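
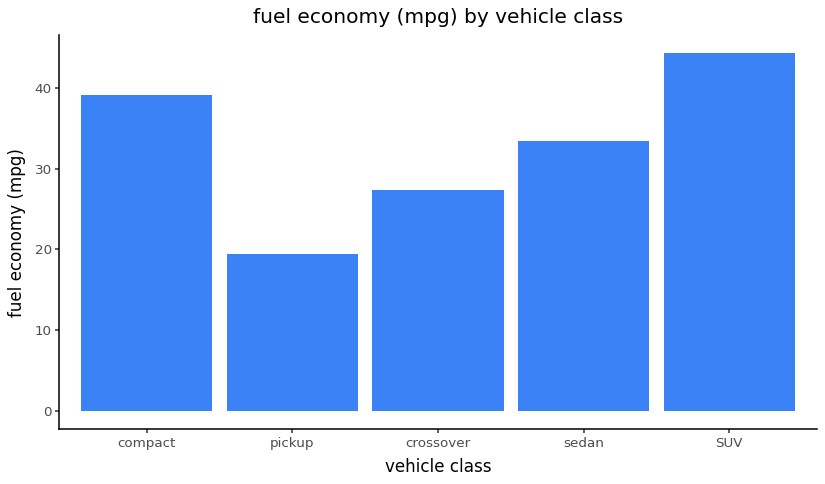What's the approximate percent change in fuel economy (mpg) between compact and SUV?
compact ≈ 40, SUV ≈ 45; (45 − 40) / 40 ≈ +12.5%.

≈ +12.5%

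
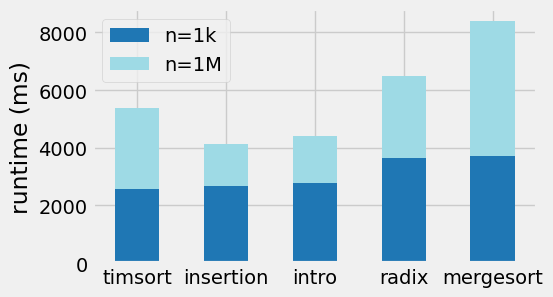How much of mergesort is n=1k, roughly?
≈ 4000

n=1k top ≈ 4000, bottom ≈ 0; segment ≈ 4000.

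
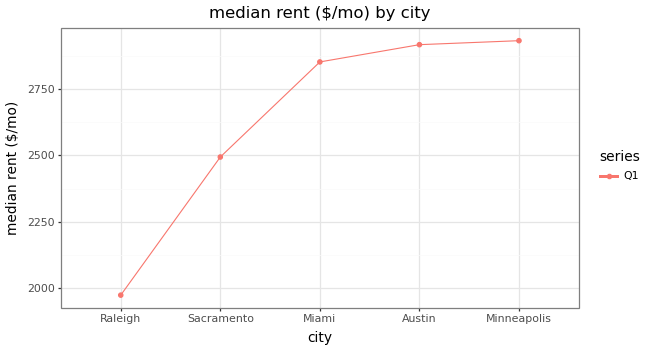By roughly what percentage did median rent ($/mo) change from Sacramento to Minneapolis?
≈ +16%

Sacramento ≈ 2500, Minneapolis ≈ 2900; (2900 − 2500) / 2500 ≈ +16%.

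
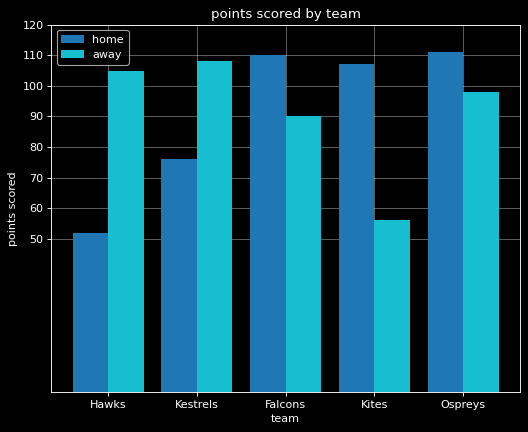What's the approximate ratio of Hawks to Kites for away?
≈ 1.67×

Hawks ≈ 100, Kites ≈ 60; 100/60 ≈ 1.67.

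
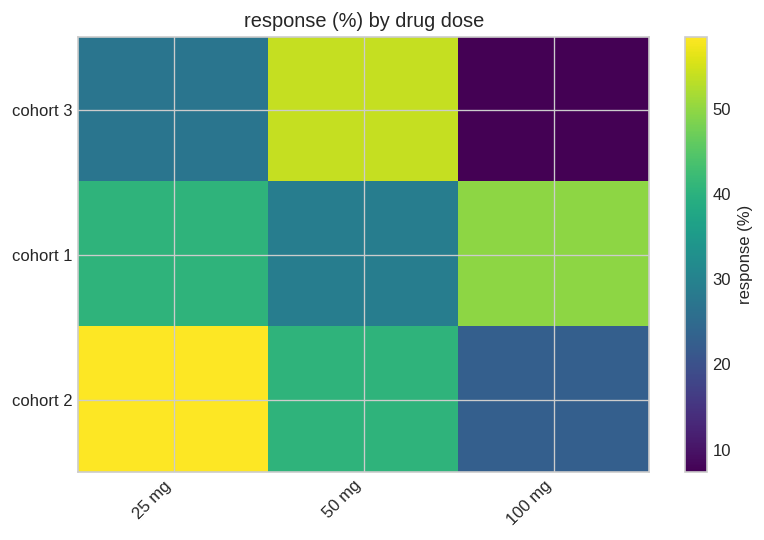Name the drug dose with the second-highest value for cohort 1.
Top 3 for cohort 1: 100 mg ≈ 50, 25 mg ≈ 40, 50 mg ≈ 30.

25 mg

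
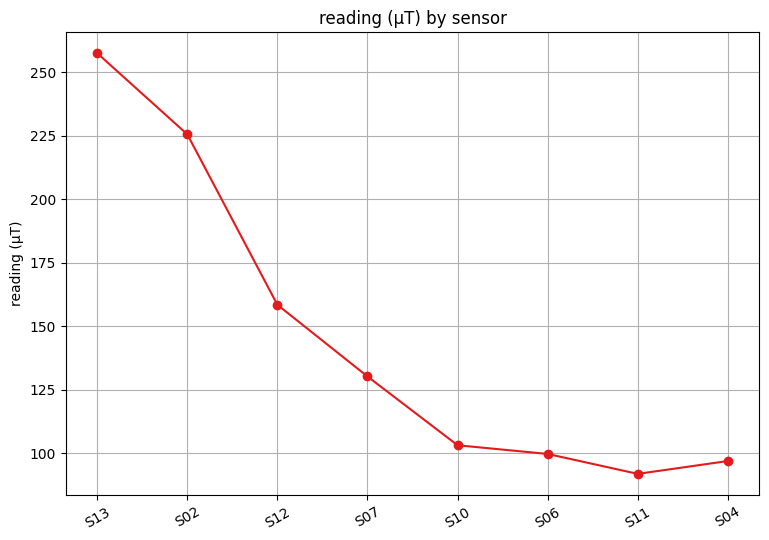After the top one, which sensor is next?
Top 3: S13 ≈ 260, S02 ≈ 220, S12 ≈ 160.

S02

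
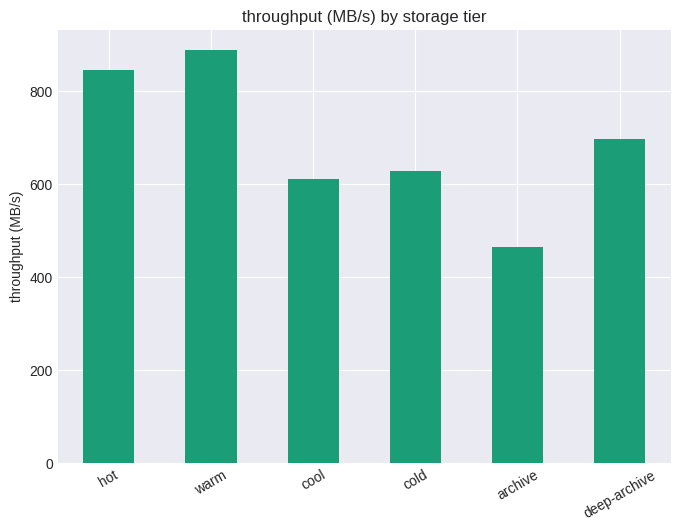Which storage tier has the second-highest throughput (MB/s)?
Top 3: warm ≈ 900, hot ≈ 800, deep-archive ≈ 700.

hot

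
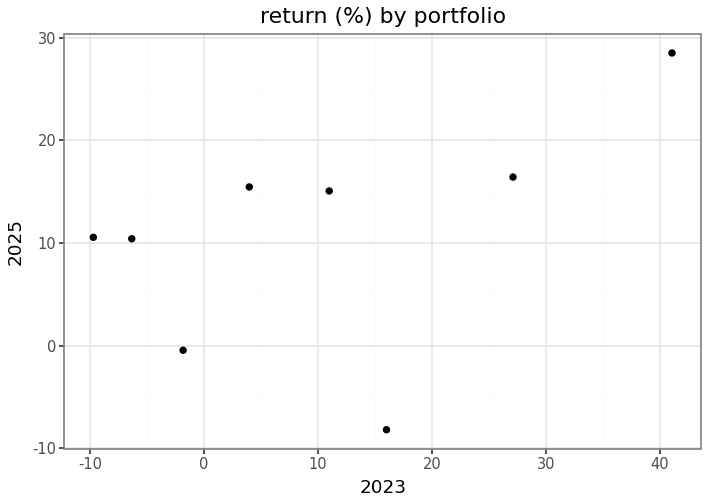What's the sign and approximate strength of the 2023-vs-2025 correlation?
positive, moderate

Points are positively correlated; moderate (|r| ≈ 0.5).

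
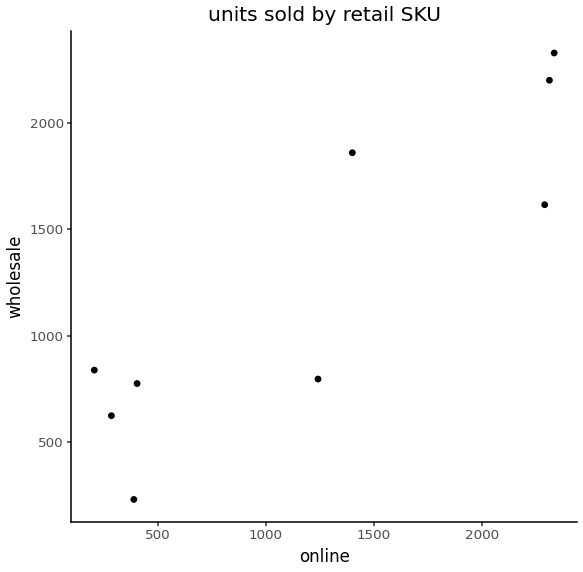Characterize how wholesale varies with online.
positive, strong

Points are positively correlated; strong (|r| ≈ 0.9).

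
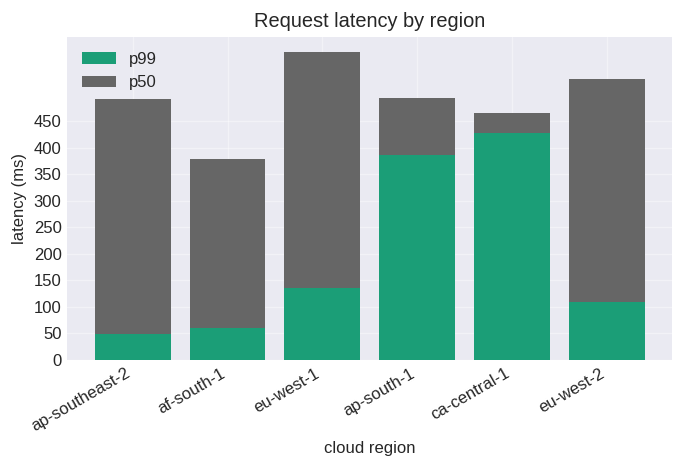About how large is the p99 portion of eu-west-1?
p99 top ≈ 150, bottom ≈ 0; segment ≈ 150.

≈ 150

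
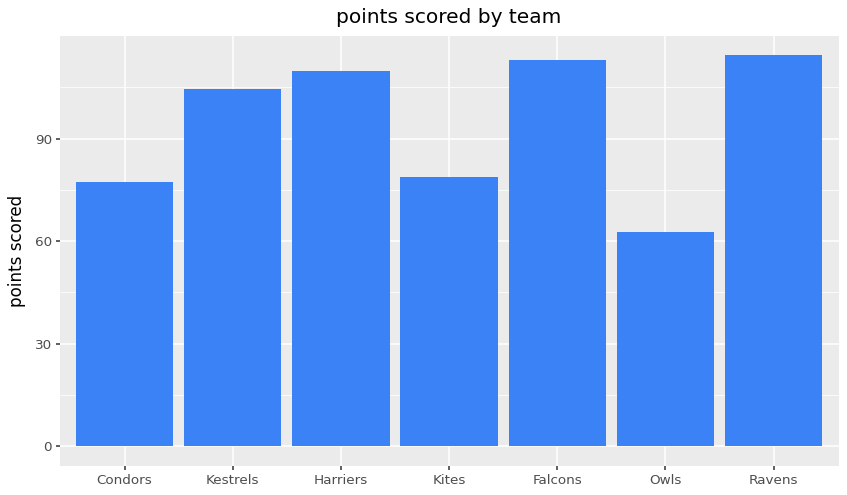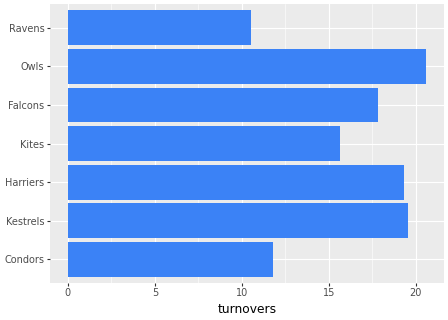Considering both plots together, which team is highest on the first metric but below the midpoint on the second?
Ravens

Chart 2 median turnovers ≈ 18; below-median teams: Condors, Kites, Ravens. Among those, Ravens has the highest points scored (≈ 120).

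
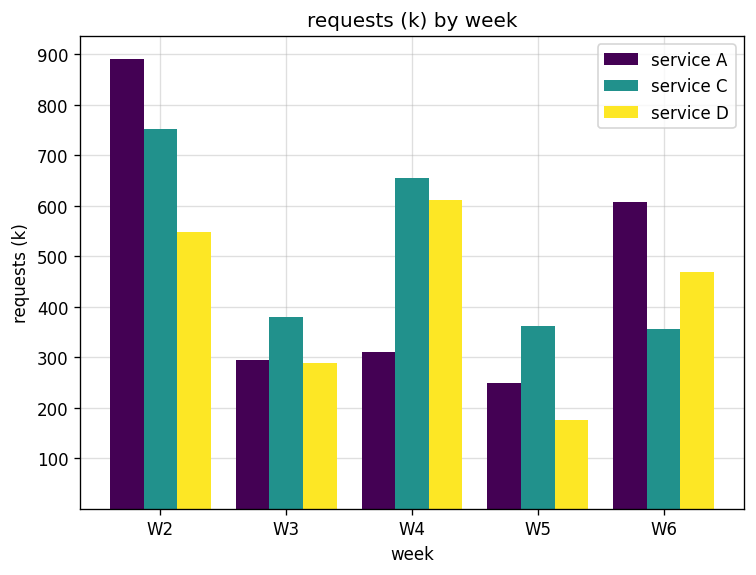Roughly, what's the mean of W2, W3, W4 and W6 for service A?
≈ 525

(900 + 300 + 300 + 600) / 4 ≈ 525.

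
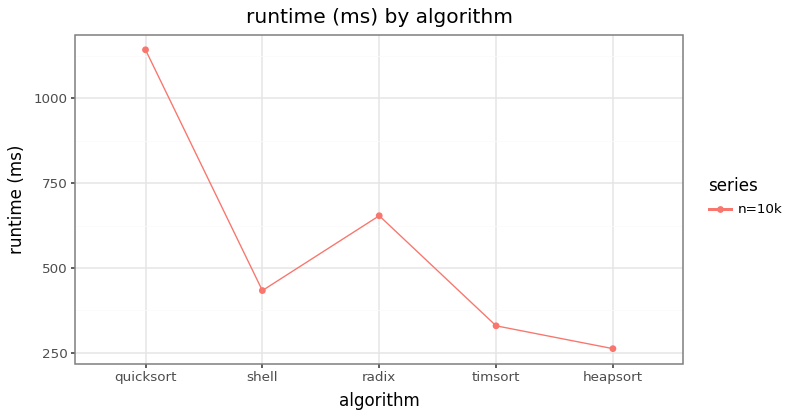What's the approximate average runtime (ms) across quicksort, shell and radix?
(1100 + 400 + 700) / 3 ≈ 733.

≈ 733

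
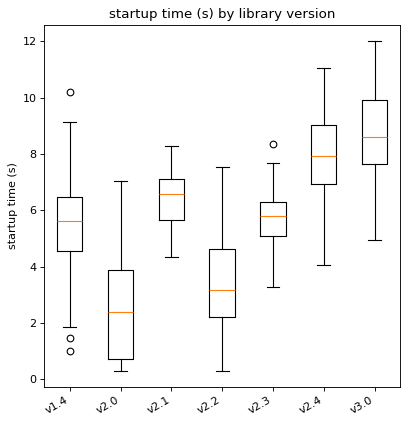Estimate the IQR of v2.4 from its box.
Q3 ≈ 9, Q1 ≈ 7; IQR ≈ 2.

≈ 2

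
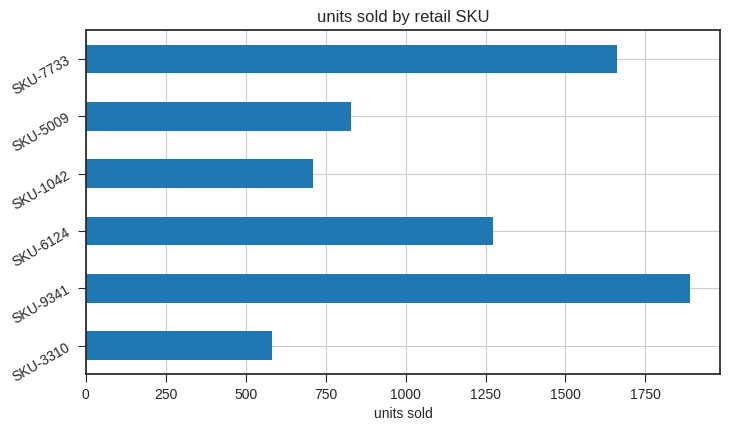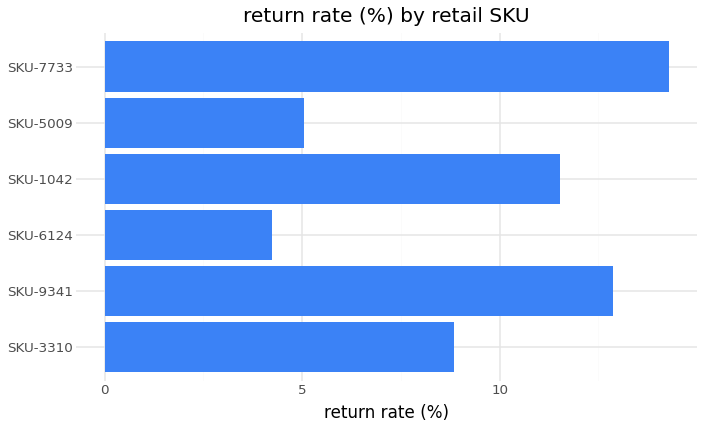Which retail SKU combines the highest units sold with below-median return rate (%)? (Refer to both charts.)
Chart 2 median return rate (%) ≈ 10; below-median retail SKUs: SKU-3310, SKU-6124, SKU-5009. Among those, SKU-6124 has the highest units sold (≈ 1200).

SKU-6124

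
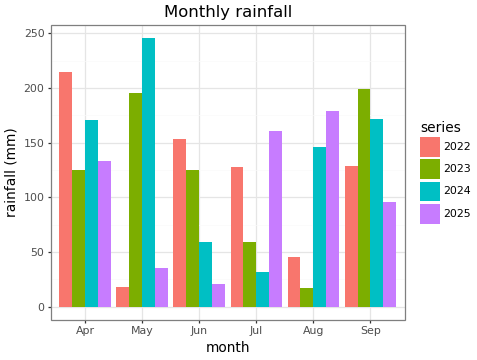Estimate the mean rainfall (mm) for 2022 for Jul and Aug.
≈ 88

(125 + 50) / 2 ≈ 88.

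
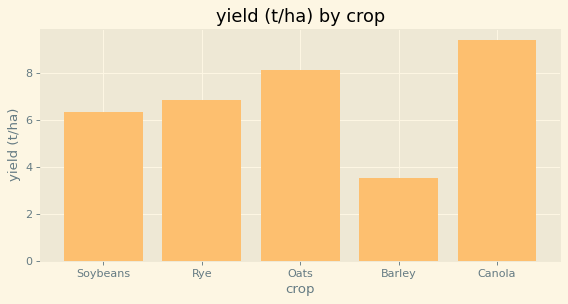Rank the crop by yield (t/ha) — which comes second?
Oats

Top 3: Canola ≈ 9, Oats ≈ 8, Rye ≈ 7.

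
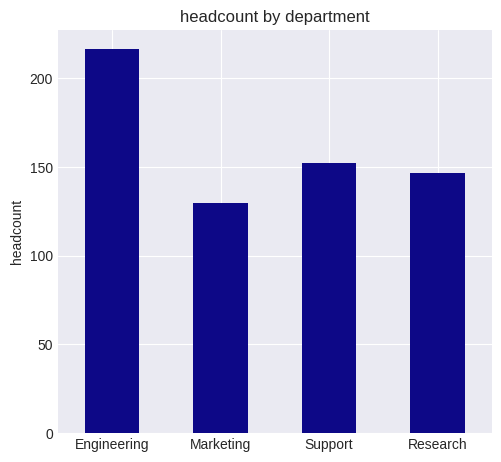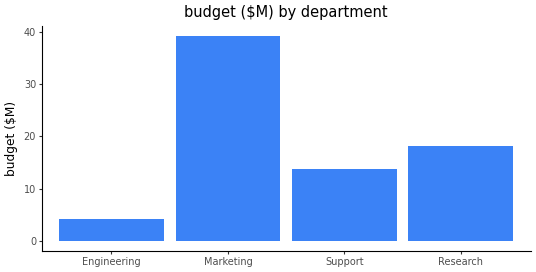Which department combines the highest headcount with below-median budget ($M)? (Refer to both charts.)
Chart 2 median budget ($M) ≈ 15; below-median departments: Engineering, Support. Among those, Engineering has the highest headcount (≈ 220).

Engineering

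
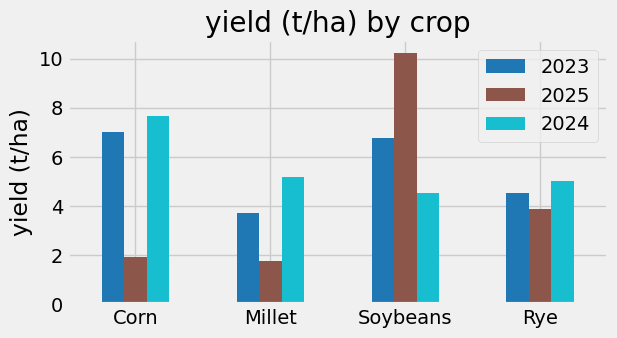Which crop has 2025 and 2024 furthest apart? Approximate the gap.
Corn, ≈ 6 t/ha

Corn: 2025 ≈ 2, 2024 ≈ 8 → gap ≈ 6. Next-largest (Soybeans) is only ≈ 5.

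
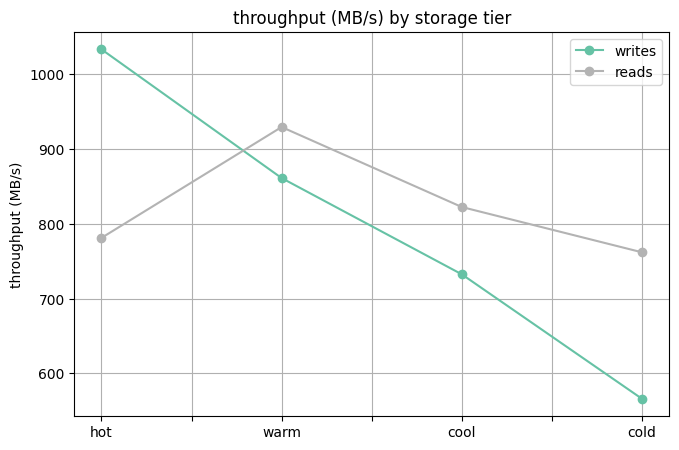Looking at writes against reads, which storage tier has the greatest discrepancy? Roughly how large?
hot, ≈ 250 MB/s

hot: writes ≈ 1050, reads ≈ 800 → gap ≈ 250. Next-largest (cold) is only ≈ 200.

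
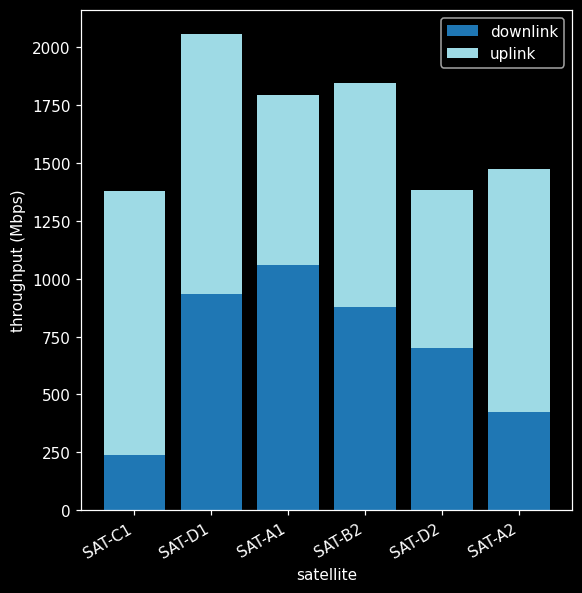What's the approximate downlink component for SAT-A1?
downlink top ≈ 1000, bottom ≈ 0; segment ≈ 1000.

≈ 1000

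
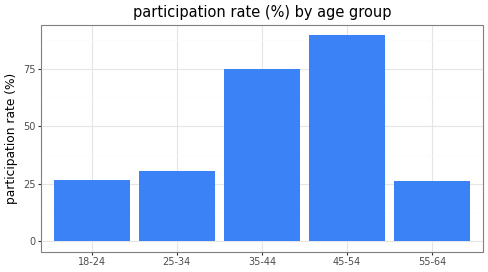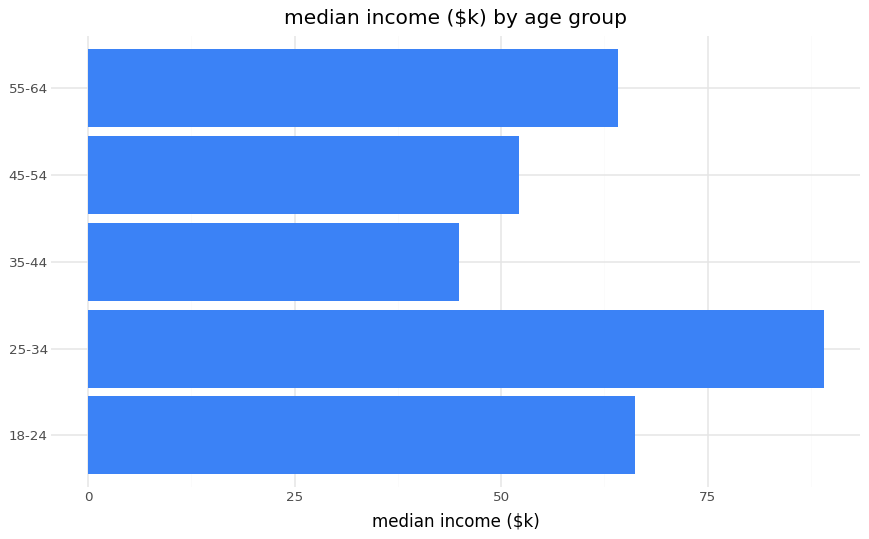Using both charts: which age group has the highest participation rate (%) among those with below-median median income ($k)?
Chart 2 median median income ($k) ≈ 60; below-median age groups: 35-44, 45-54. Among those, 45-54 has the highest participation rate (%) (≈ 90).

45-54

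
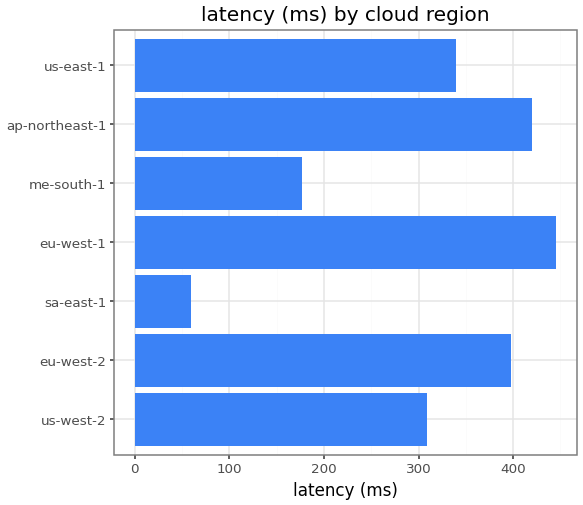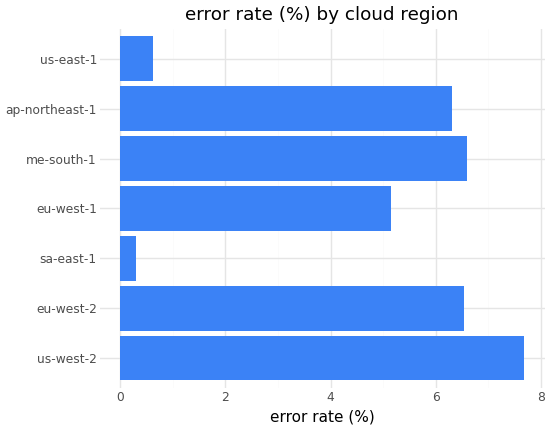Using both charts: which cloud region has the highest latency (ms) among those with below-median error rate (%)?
eu-west-1

Chart 2 median error rate (%) ≈ 6; below-median cloud regions: sa-east-1, eu-west-1, us-east-1. Among those, eu-west-1 has the highest latency (ms) (≈ 450).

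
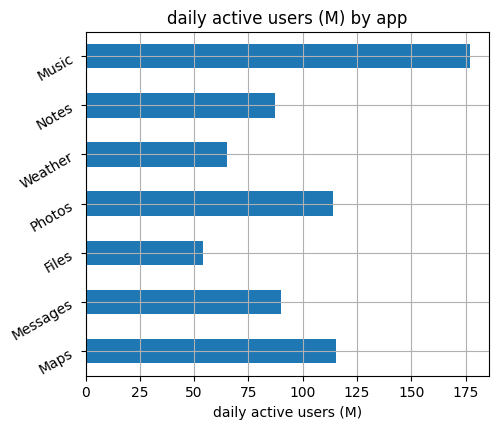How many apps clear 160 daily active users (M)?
Above 160: Music.

1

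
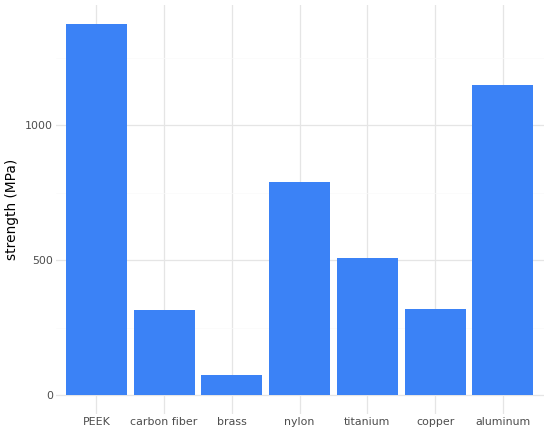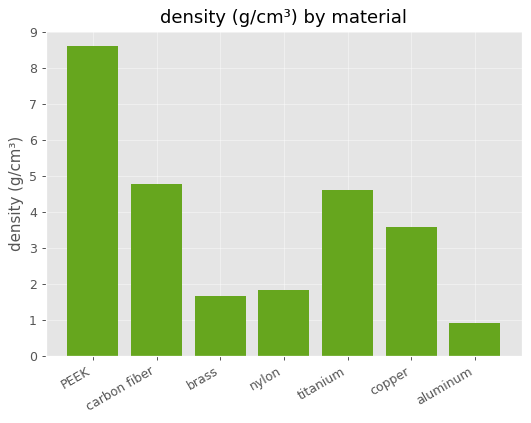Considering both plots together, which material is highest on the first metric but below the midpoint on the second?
Chart 2 median density (g/cm³) ≈ 4; below-median materials: brass, nylon, aluminum. Among those, aluminum has the highest strength (MPa) (≈ 1200).

aluminum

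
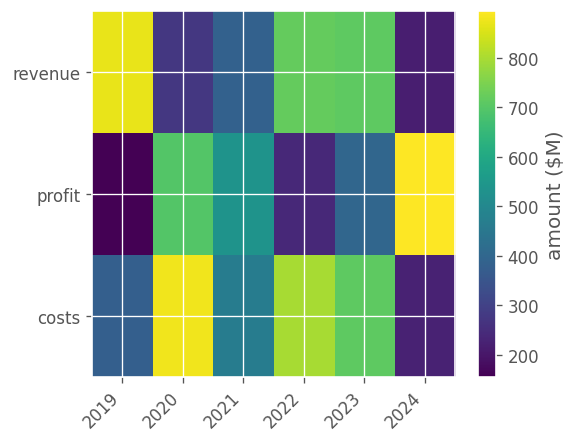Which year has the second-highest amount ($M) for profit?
Top 3 for profit: 2024 ≈ 900, 2020 ≈ 700, 2021 ≈ 500.

2020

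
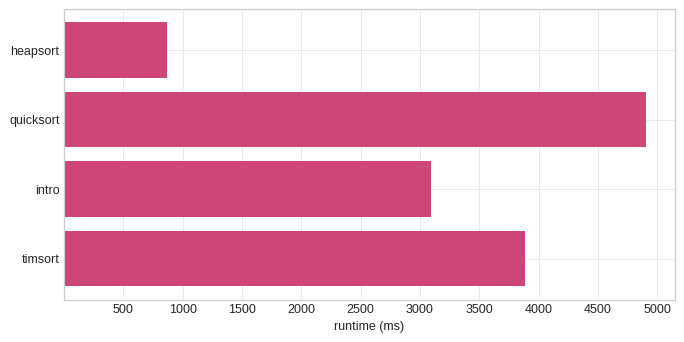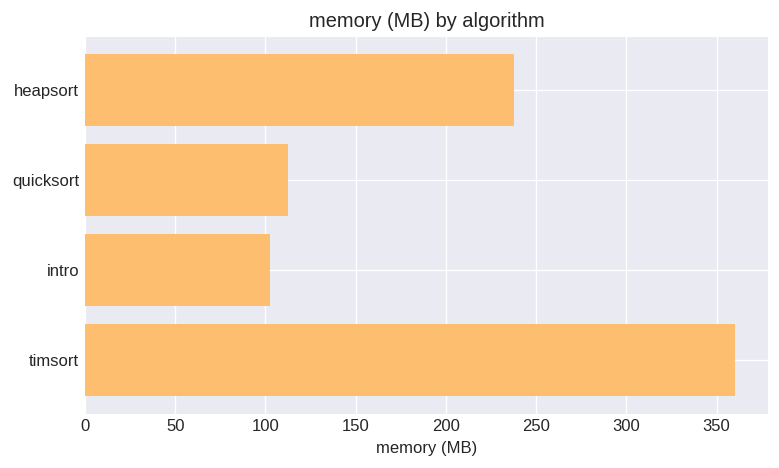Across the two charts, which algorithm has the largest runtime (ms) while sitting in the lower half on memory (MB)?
Chart 2 median memory (MB) ≈ 200; below-median algorithms: quicksort, intro. Among those, quicksort has the highest runtime (ms) (≈ 5000).

quicksort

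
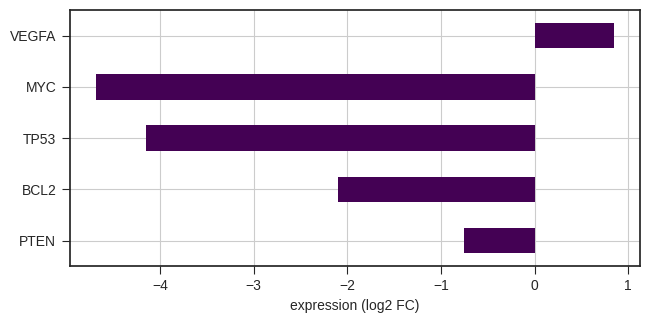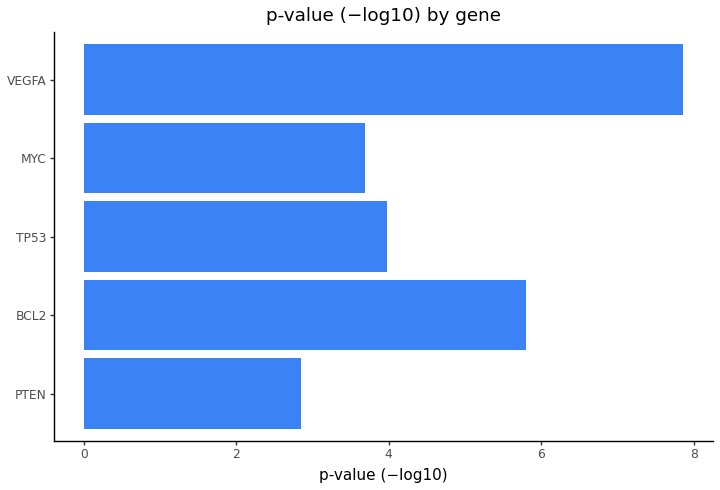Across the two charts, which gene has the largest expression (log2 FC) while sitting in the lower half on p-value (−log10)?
Chart 2 median p-value (−log10) ≈ 4; below-median genes: PTEN, MYC. Among those, PTEN has the highest expression (log2 FC) (≈ -0.8).

PTEN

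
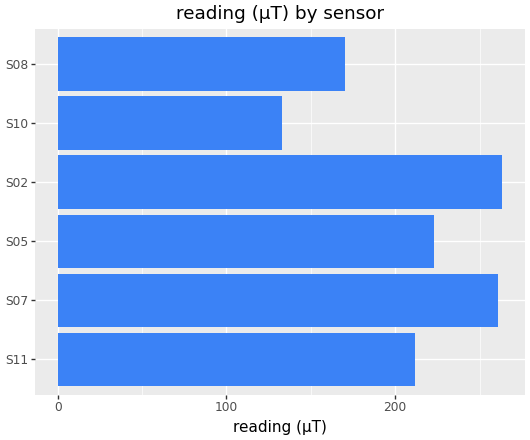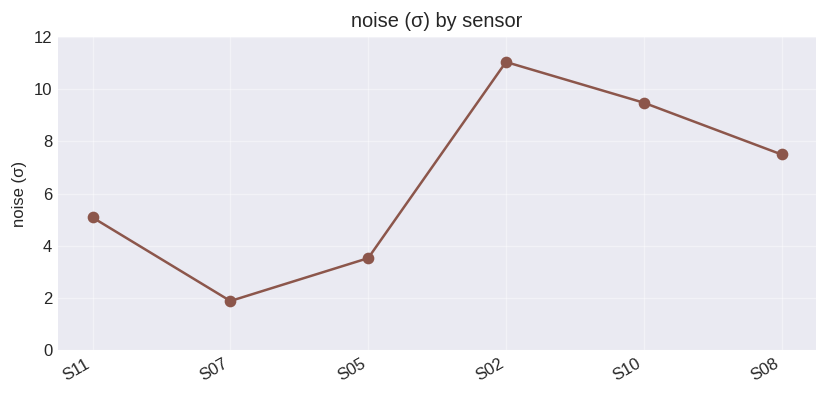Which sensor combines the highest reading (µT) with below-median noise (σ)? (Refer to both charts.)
S07

Chart 2 median noise (σ) ≈ 6; below-median sensors: S11, S07, S05. Among those, S07 has the highest reading (µT) (≈ 250).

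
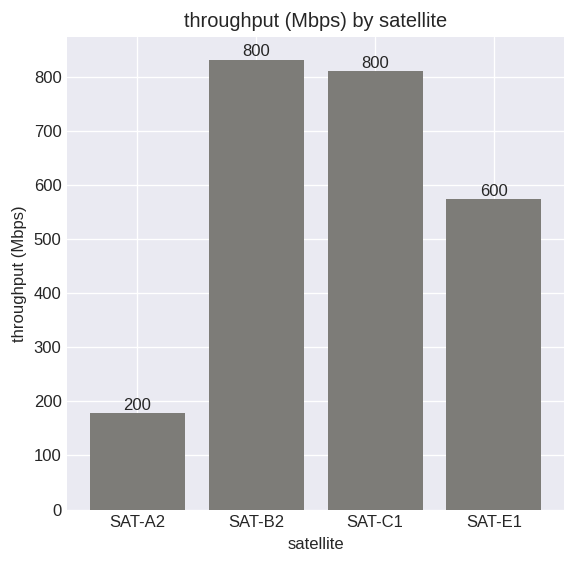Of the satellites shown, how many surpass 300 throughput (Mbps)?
3

Above 300: SAT-B2, SAT-C1, SAT-E1.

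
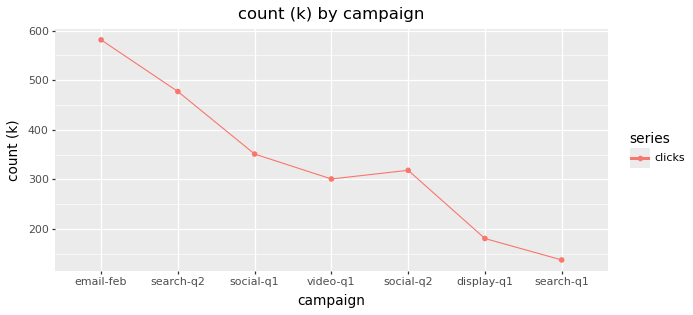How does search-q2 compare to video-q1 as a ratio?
≈ 1.67×

search-q2 ≈ 500, video-q1 ≈ 300; 500/300 ≈ 1.67.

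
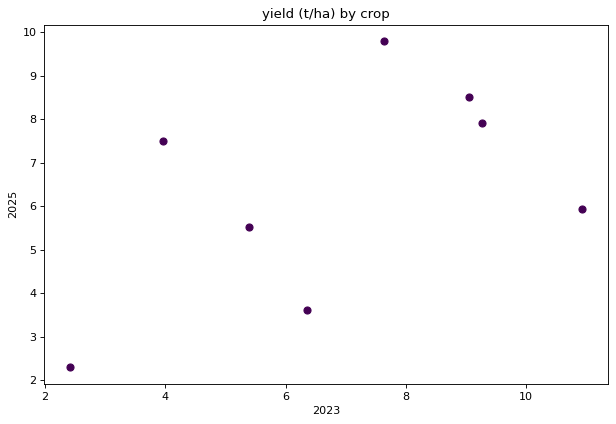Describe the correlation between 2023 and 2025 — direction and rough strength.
positive, moderate

Points are positively correlated; moderate (|r| ≈ 0.5).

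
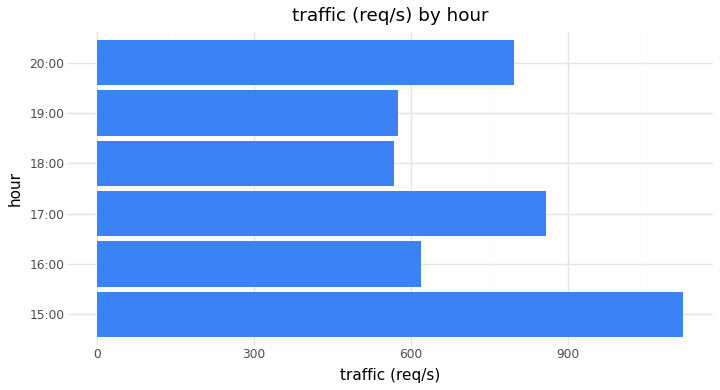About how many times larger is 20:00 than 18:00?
≈ 1.33×

20:00 ≈ 800, 18:00 ≈ 600; 800/600 ≈ 1.33.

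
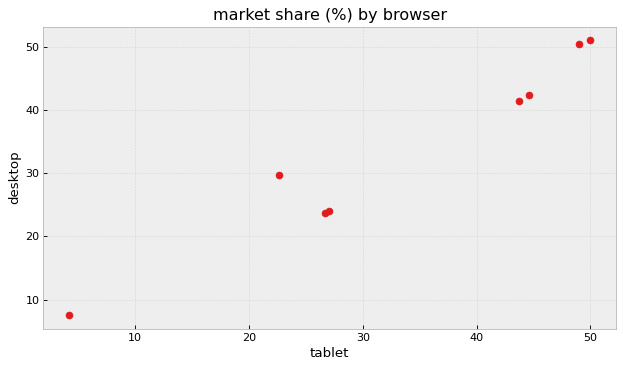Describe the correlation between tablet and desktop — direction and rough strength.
positive, strong

Points are positively correlated; strong (|r| ≈ 1.0).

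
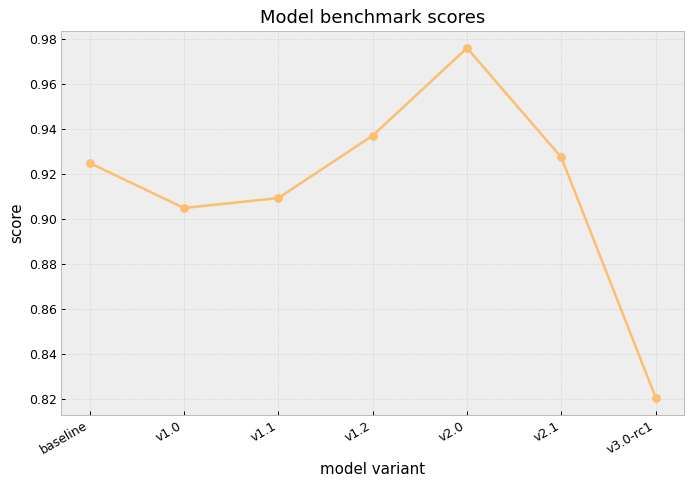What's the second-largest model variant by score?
Top 3: v2.0 ≈ 0.98, v1.2 ≈ 0.94, v2.1 ≈ 0.92.

v1.2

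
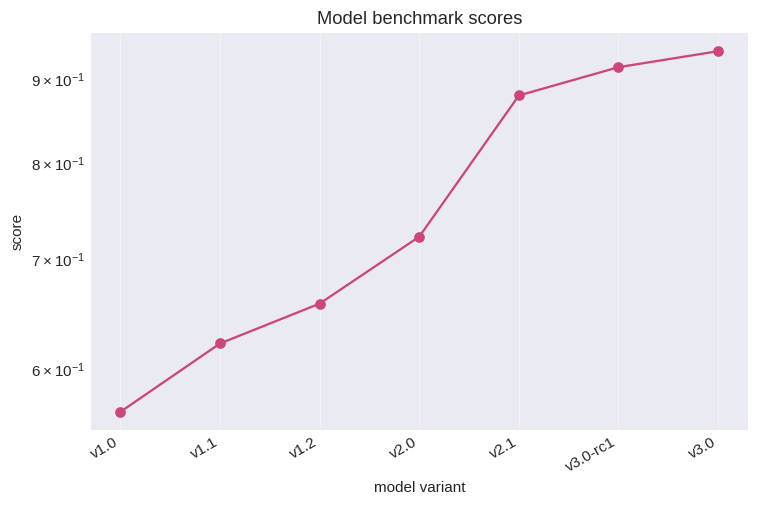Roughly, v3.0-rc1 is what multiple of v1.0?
v3.0-rc1 ≈ 0.90, v1.0 ≈ 0.55; 0.90/0.55 ≈ 1.64.

≈ 1.64×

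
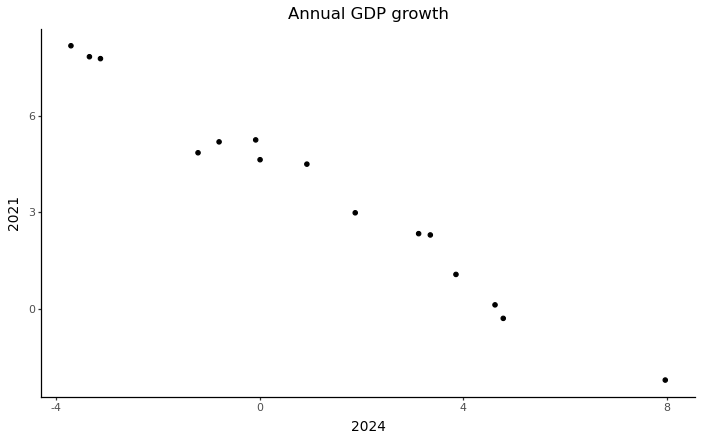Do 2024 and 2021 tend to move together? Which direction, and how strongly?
negative, strong

Points are negatively correlated; strong (|r| ≈ 1.0).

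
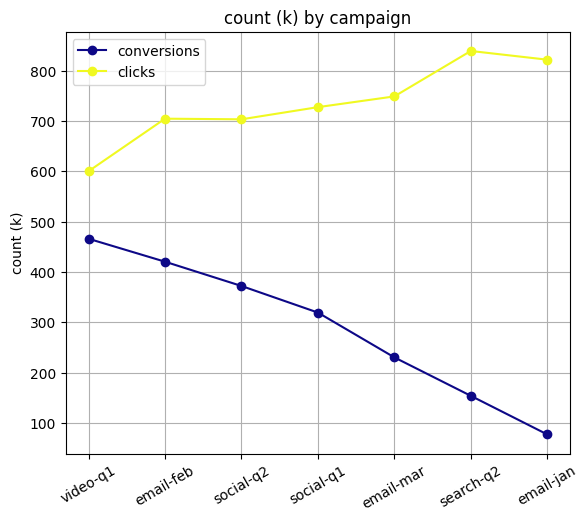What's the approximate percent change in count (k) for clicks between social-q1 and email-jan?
social-q1 ≈ 700, email-jan ≈ 800; (800 − 700) / 700 ≈ +14.3%.

≈ +14.3%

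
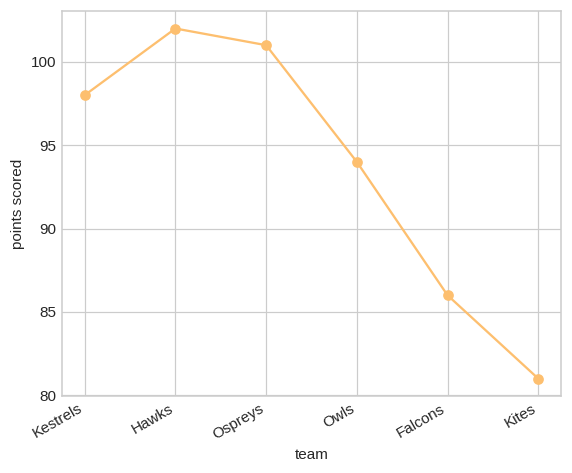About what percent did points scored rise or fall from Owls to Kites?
Owls ≈ 94, Kites ≈ 80; (80 − 94) / 94 ≈ -14.9%.

≈ -14.9%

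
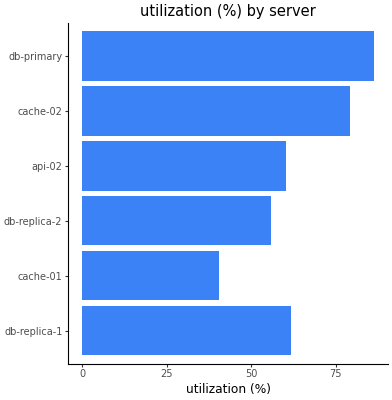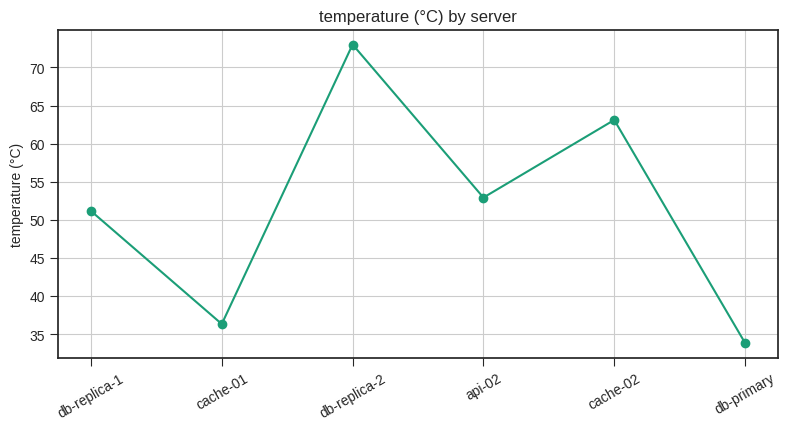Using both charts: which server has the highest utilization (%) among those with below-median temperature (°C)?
Chart 2 median temperature (°C) ≈ 50; below-median servers: db-replica-1, cache-01, db-primary. Among those, db-primary has the highest utilization (%) (≈ 90).

db-primary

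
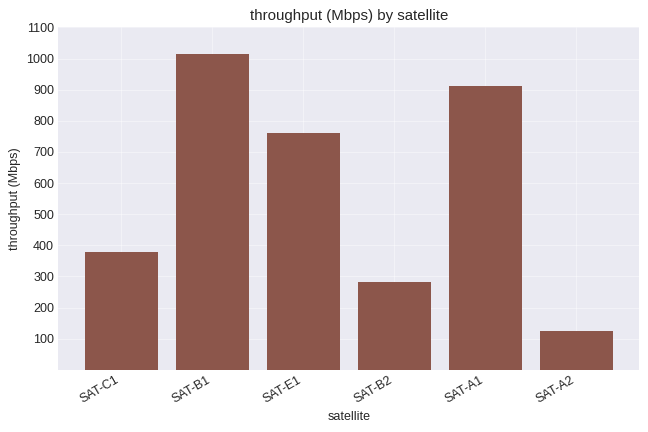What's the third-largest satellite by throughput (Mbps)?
SAT-E1

Top 4: SAT-B1 ≈ 1000, SAT-A1 ≈ 900, SAT-E1 ≈ 800, SAT-C1 ≈ 400.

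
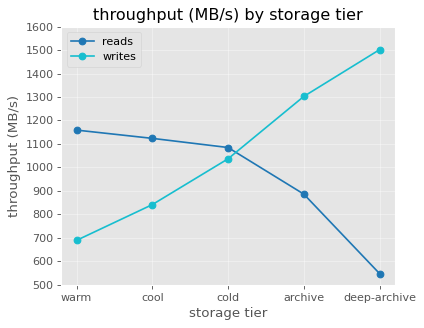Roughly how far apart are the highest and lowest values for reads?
Max warm ≈ 1200, min deep-archive ≈ 500; range ≈ 700.

≈ 700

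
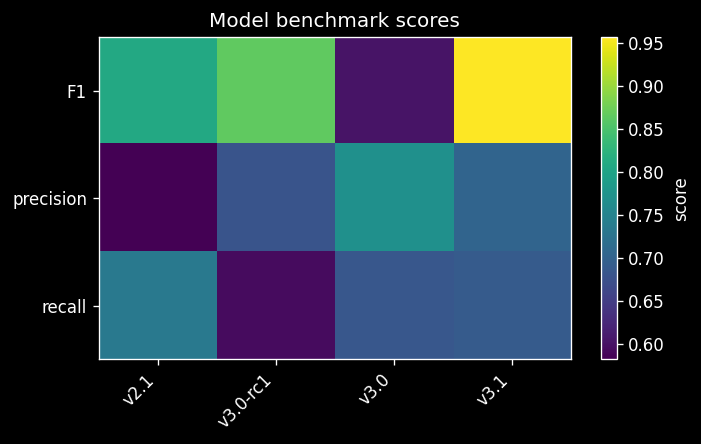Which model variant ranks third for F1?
Top 4 for F1: v3.1 ≈ 0.95, v3.0-rc1 ≈ 0.85, v2.1 ≈ 0.80, v3.0 ≈ 0.60.

v2.1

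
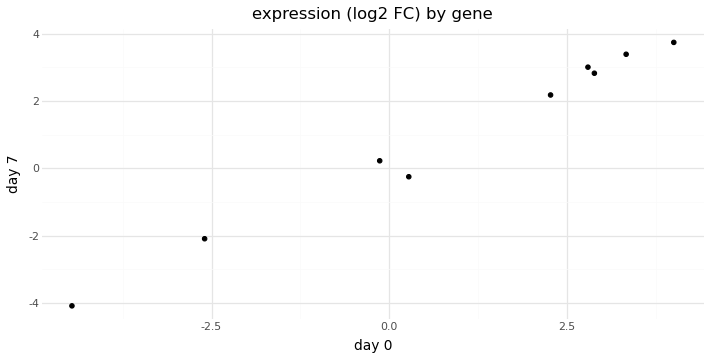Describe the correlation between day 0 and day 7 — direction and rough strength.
Points are positively correlated; strong (|r| ≈ 1.0).

positive, strong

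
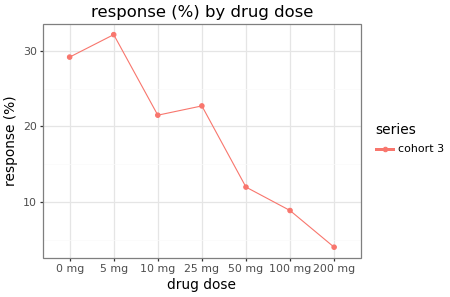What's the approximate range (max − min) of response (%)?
≈ 25

Max 5 mg ≈ 30, min 200 mg ≈ 5; range ≈ 25.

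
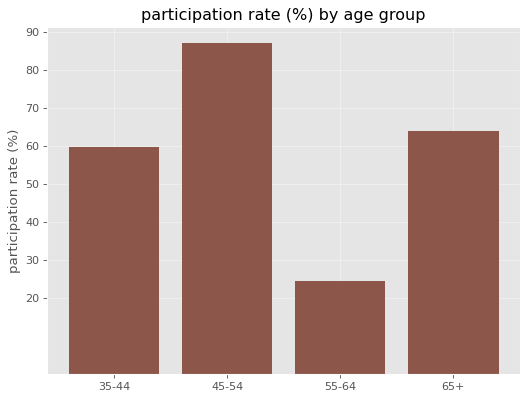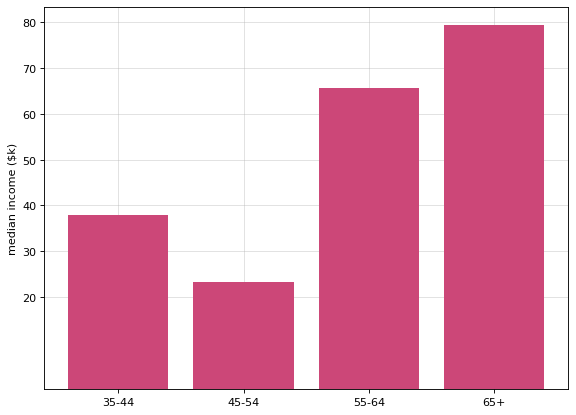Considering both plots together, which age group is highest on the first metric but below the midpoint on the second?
Chart 2 median median income ($k) ≈ 50; below-median age groups: 35-44, 45-54. Among those, 45-54 has the highest participation rate (%) (≈ 90).

45-54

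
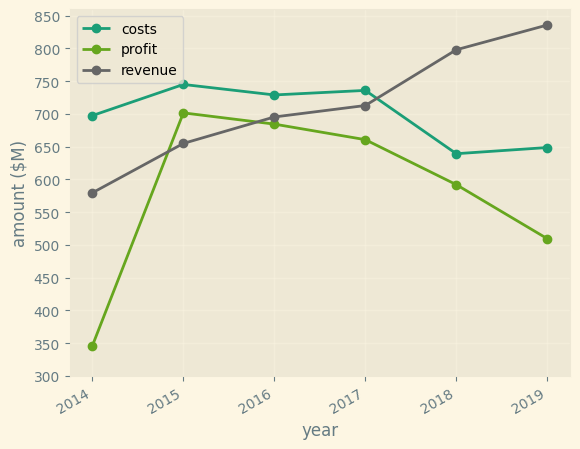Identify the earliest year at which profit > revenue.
2015

2014: profit ≈ 350 vs revenue ≈ 600 (not yet); 2015: profit ≈ 700 vs revenue ≈ 650 (first crossover).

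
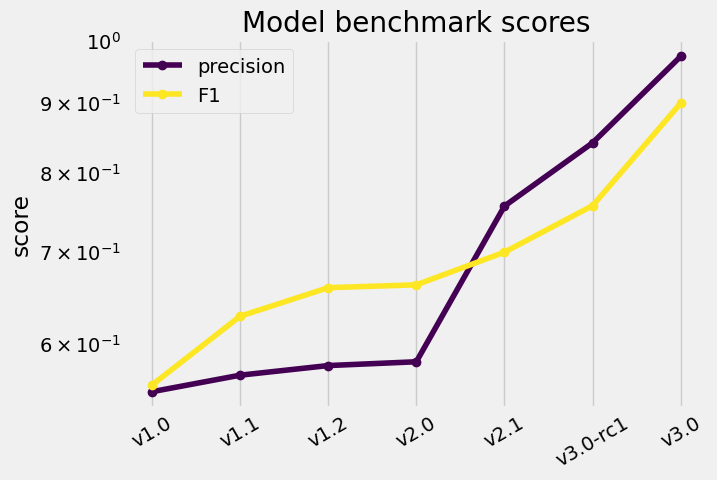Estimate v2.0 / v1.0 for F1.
≈ 1.18×

v2.0 ≈ 0.65, v1.0 ≈ 0.55; 0.65/0.55 ≈ 1.18.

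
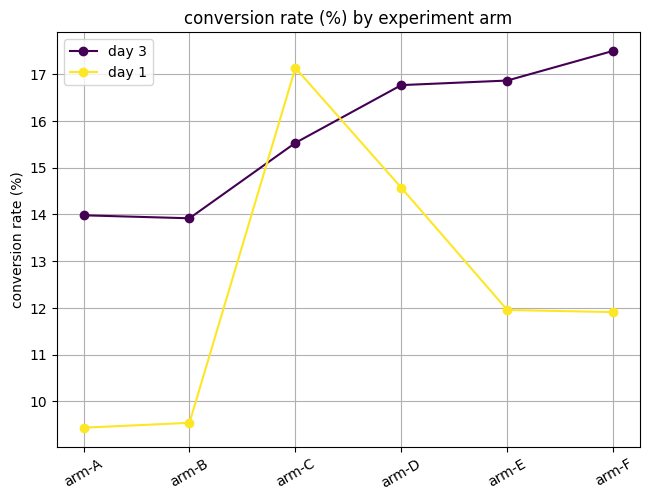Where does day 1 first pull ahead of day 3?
arm-B: day 1 ≈ 10 vs day 3 ≈ 14 (not yet); arm-C: day 1 ≈ 17 vs day 3 ≈ 16 (first crossover).

arm-C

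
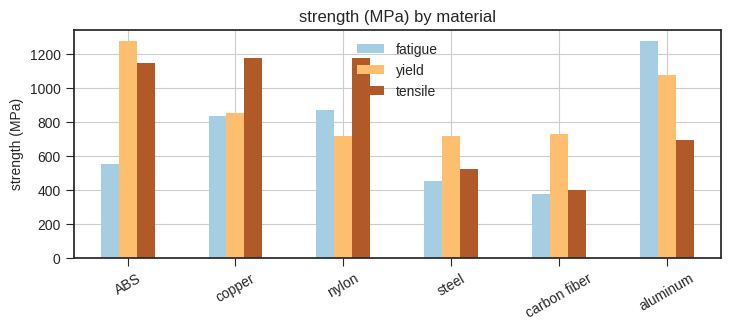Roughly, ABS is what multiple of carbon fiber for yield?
≈ 1.5×

ABS ≈ 1200, carbon fiber ≈ 800; 1200/800 ≈ 1.5.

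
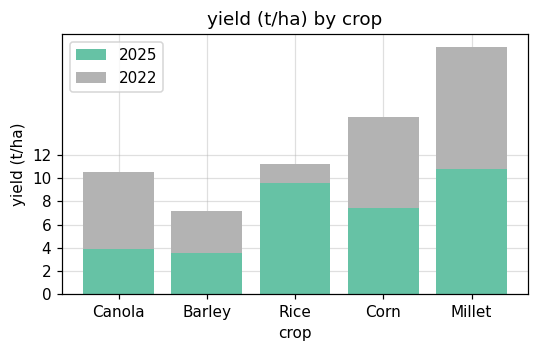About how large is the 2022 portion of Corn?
≈ 8

2022 top ≈ 16, bottom ≈ 8; segment ≈ 8.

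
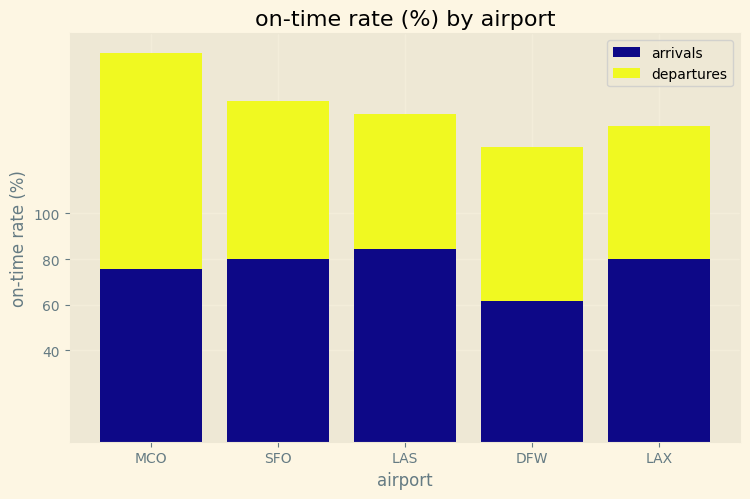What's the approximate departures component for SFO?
≈ 60

departures top ≈ 140, bottom ≈ 80; segment ≈ 60.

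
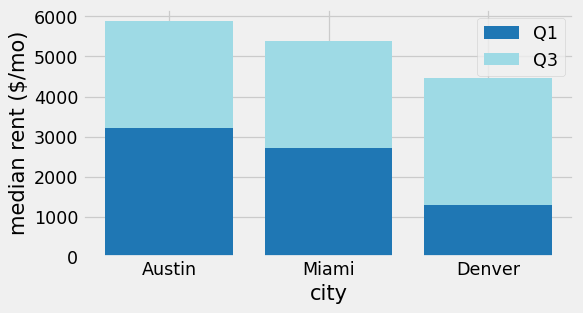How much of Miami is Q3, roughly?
Q3 top ≈ 5500, bottom ≈ 2500; segment ≈ 3000.

≈ 3000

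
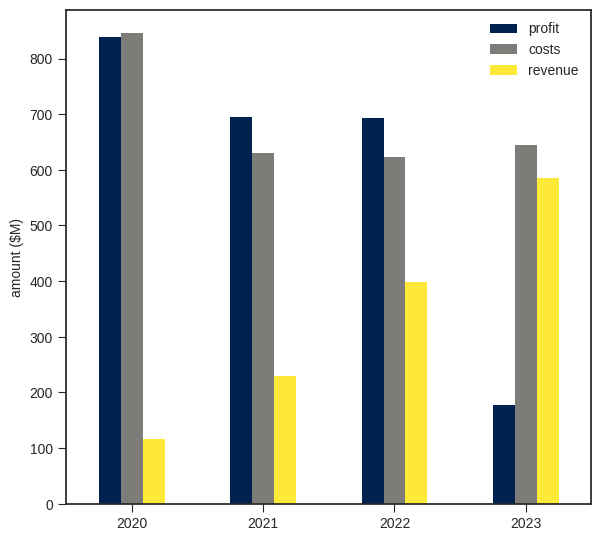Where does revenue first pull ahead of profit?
2023

2022: revenue ≈ 400 vs profit ≈ 700 (not yet); 2023: revenue ≈ 600 vs profit ≈ 200 (first crossover).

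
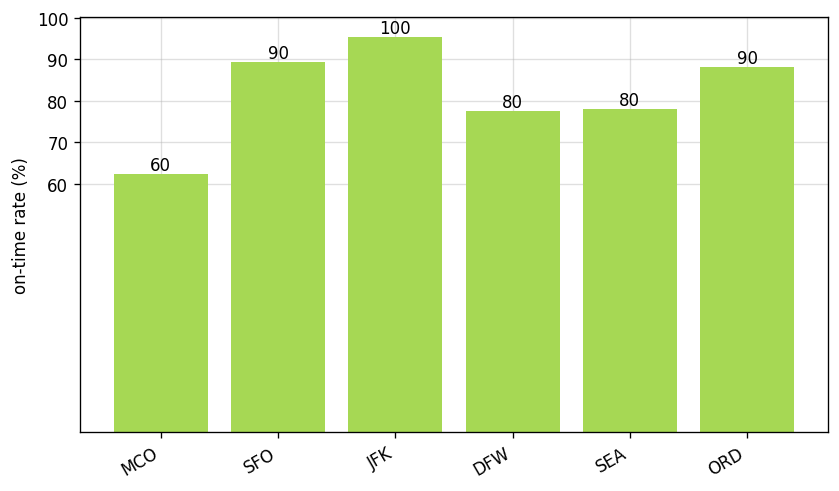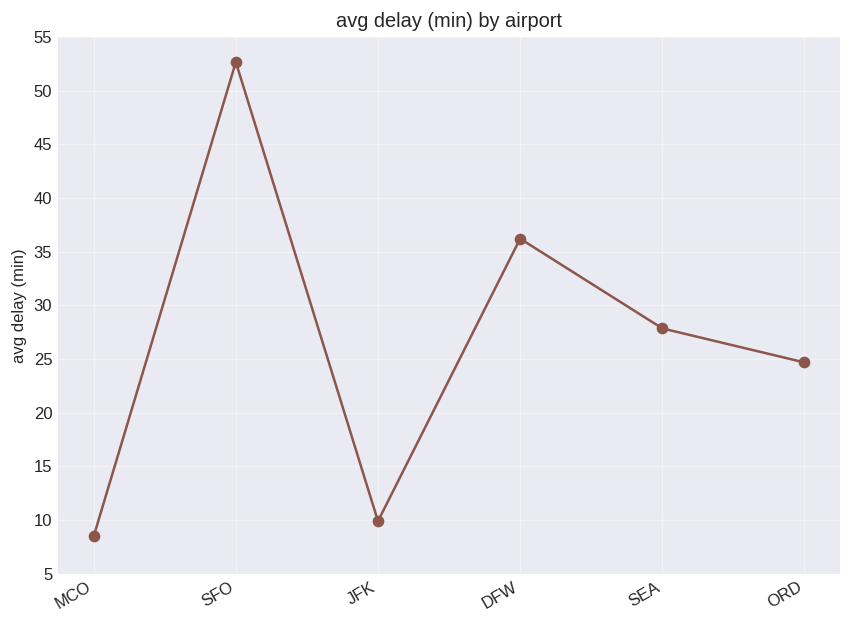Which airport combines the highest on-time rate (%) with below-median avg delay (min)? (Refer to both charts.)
JFK

Chart 2 median avg delay (min) ≈ 25; below-median airports: MCO, JFK, ORD. Among those, JFK has the highest on-time rate (%) (≈ 100).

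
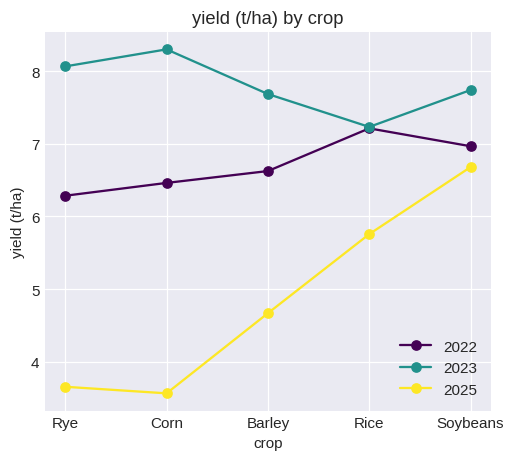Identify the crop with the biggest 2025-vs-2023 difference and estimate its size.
Corn: 2025 ≈ 3.5, 2023 ≈ 8.5 → gap ≈ 5.0. Next-largest (Rye) is only ≈ 4.5.

Corn, ≈ 5.0 t/ha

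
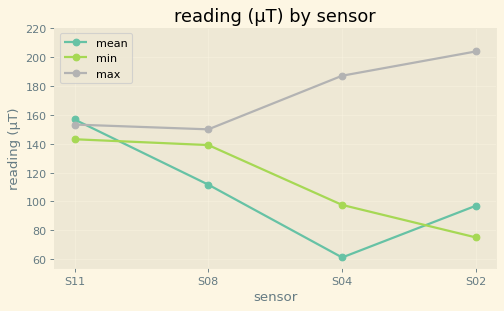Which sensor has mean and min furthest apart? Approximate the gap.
S04: mean ≈ 60, min ≈ 100 → gap ≈ 40. Next-largest (S08) is only ≈ 20.

S04, ≈ 40 µT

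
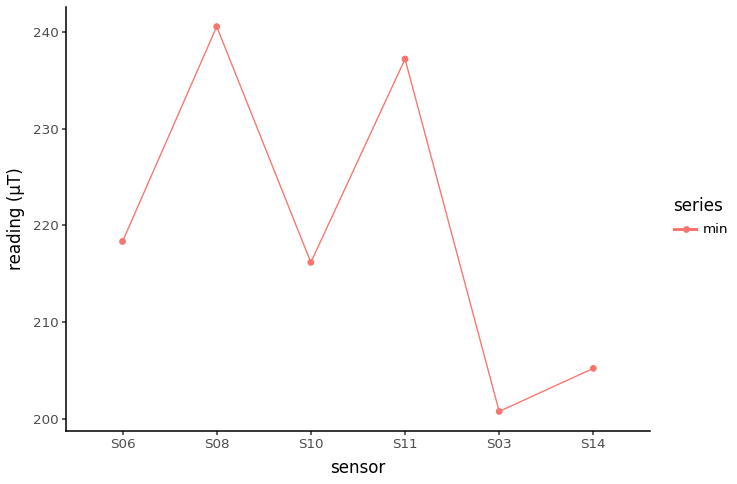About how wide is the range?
≈ 40

Max S08 ≈ 240, min S03 ≈ 200; range ≈ 40.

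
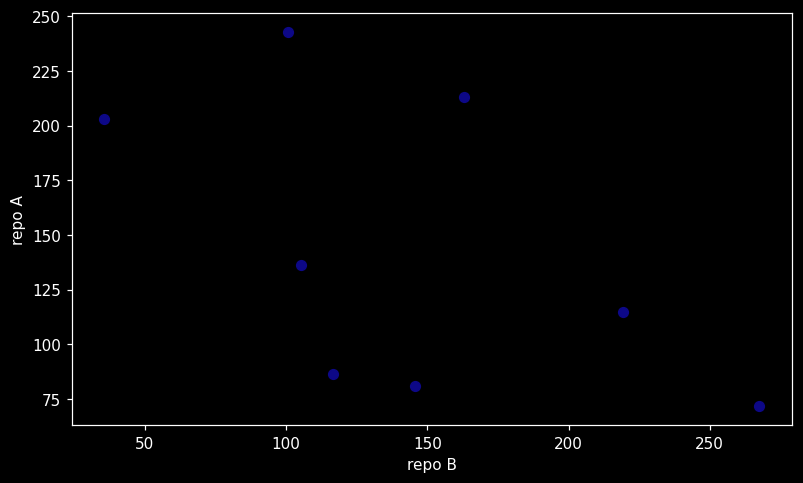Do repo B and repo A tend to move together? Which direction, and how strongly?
negative, moderate

Points are negatively correlated; moderate (|r| ≈ 0.5).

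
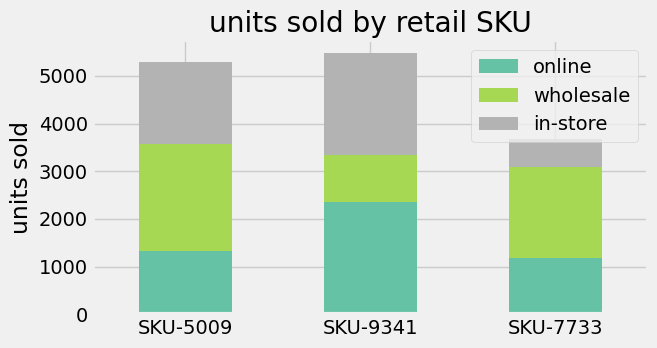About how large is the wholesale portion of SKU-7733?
≈ 2000

wholesale top ≈ 3000, bottom ≈ 1000; segment ≈ 2000.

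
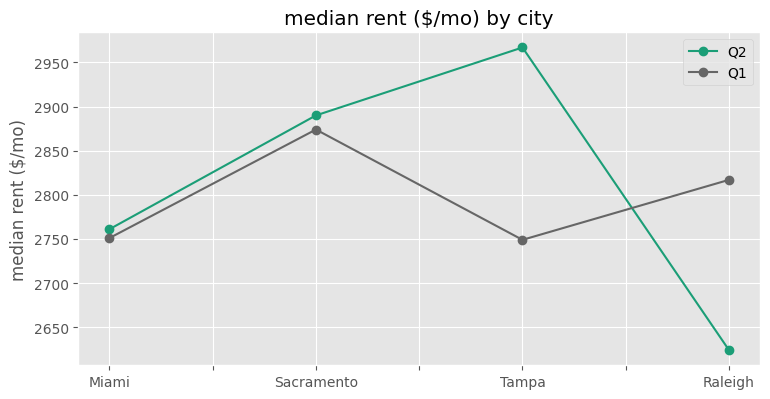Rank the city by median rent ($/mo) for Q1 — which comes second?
Top 3 for Q1: Sacramento ≈ 2850, Raleigh ≈ 2800, Miami ≈ 2750.

Raleigh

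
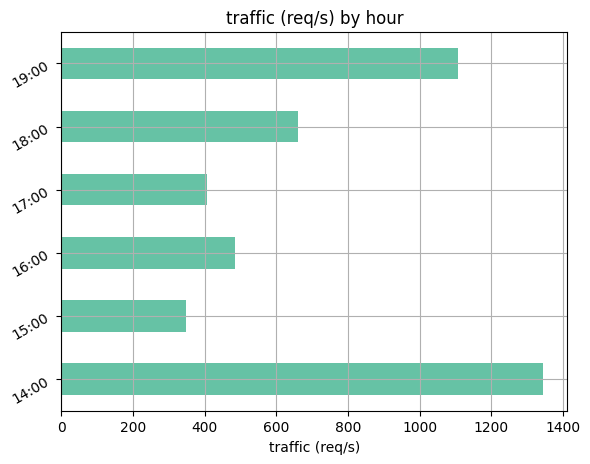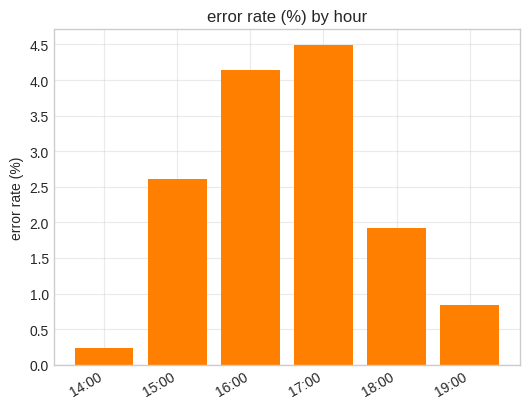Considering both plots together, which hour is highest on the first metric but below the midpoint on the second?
14:00

Chart 2 median error rate (%) ≈ 2.5; below-median hours: 14:00, 18:00, 19:00. Among those, 14:00 has the highest traffic (req/s) (≈ 1400).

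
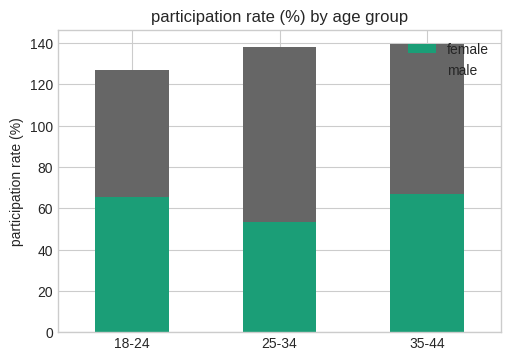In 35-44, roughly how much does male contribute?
male top ≈ 140, bottom ≈ 60; segment ≈ 80.

≈ 80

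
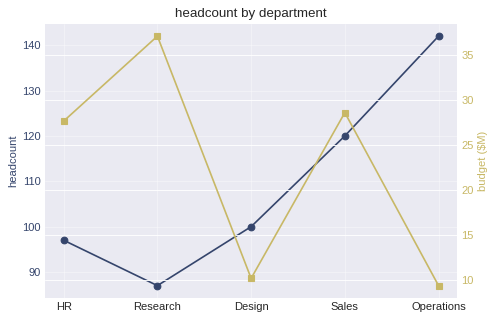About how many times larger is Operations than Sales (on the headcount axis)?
≈ 1.17×

Operations ≈ 140, Sales ≈ 120; 140/120 ≈ 1.17.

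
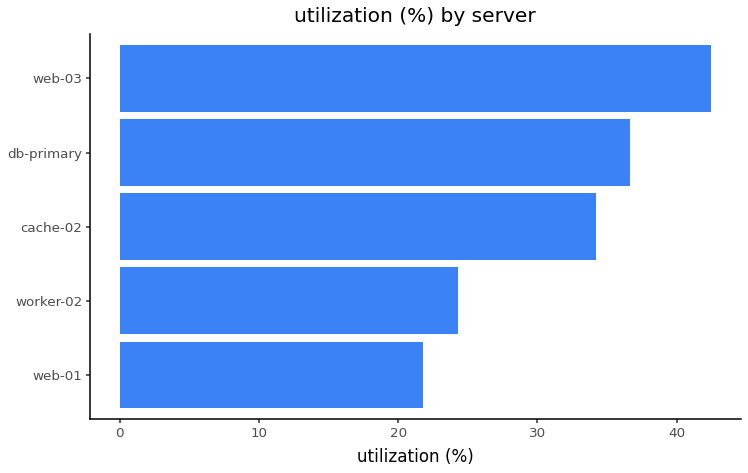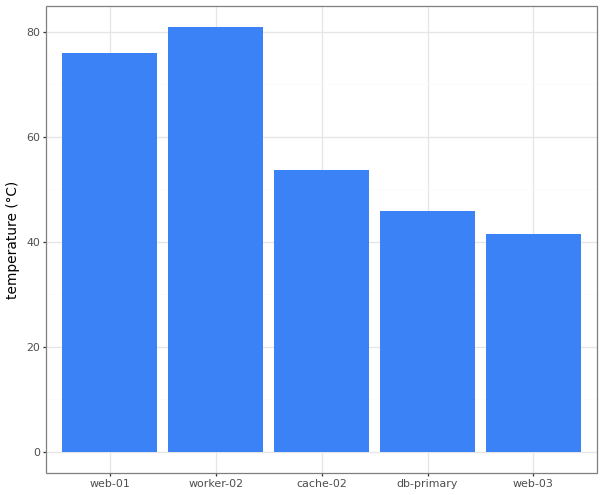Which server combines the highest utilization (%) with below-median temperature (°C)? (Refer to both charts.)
Chart 2 median temperature (°C) ≈ 50; below-median servers: db-primary, web-03. Among those, web-03 has the highest utilization (%) (≈ 40).

web-03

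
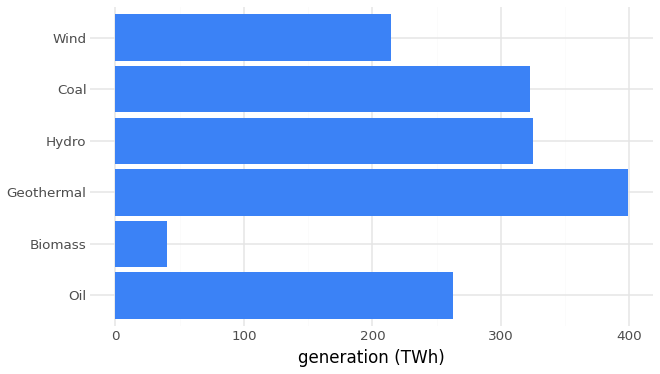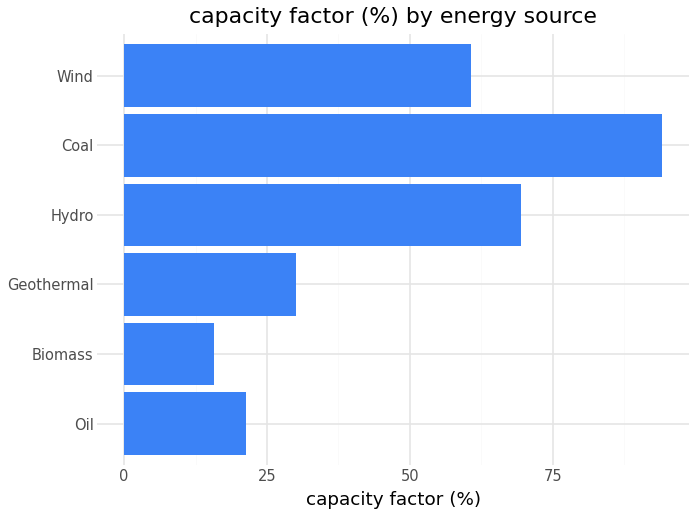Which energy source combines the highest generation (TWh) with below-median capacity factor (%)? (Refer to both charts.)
Geothermal

Chart 2 median capacity factor (%) ≈ 50; below-median energy sources: Oil, Biomass, Geothermal. Among those, Geothermal has the highest generation (TWh) (≈ 400).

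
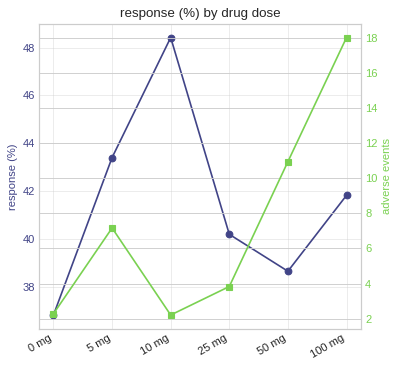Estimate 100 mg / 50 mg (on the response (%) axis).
100 mg ≈ 42, 50 mg ≈ 39; 42/39 ≈ 1.08.

≈ 1.08×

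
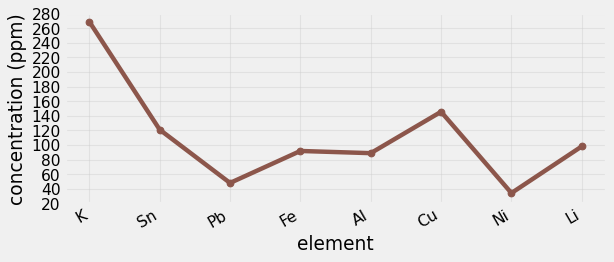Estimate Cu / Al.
≈ 1.75×

Cu ≈ 140, Al ≈ 80; 140/80 ≈ 1.75.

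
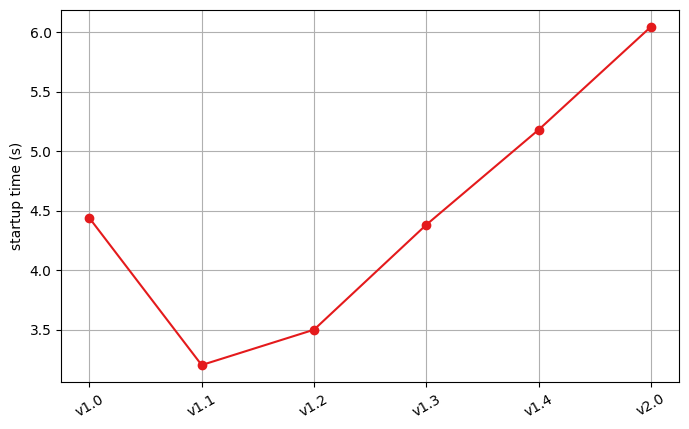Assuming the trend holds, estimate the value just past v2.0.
≈ 6.75

Last three: 4.5, 5.0, 6.0 → slope ≈ 0.75/step → next ≈ 6.75.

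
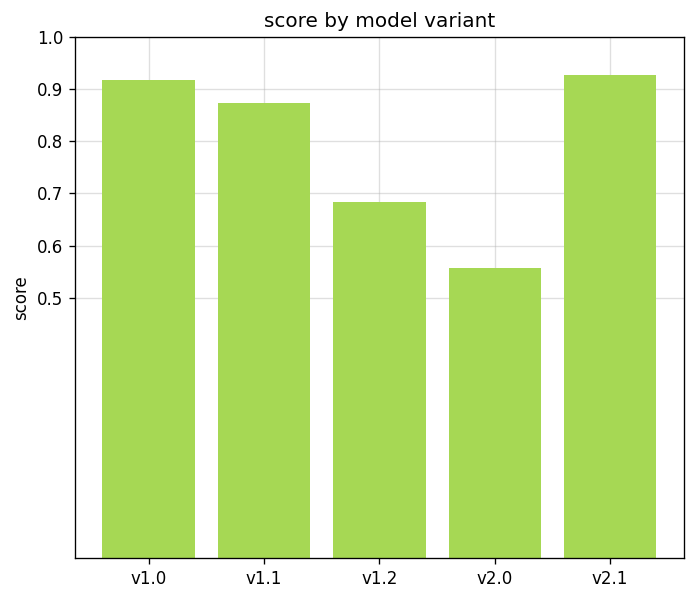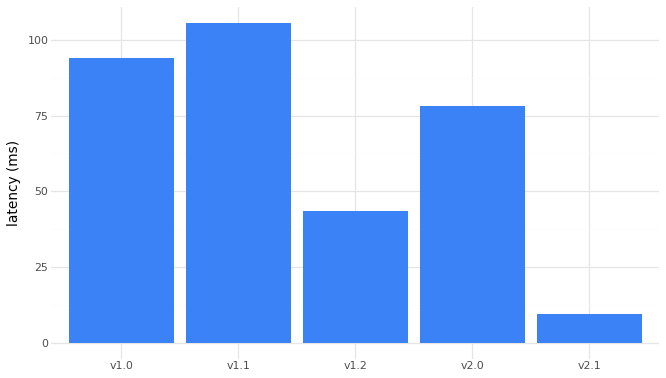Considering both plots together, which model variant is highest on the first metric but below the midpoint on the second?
Chart 2 median latency (ms) ≈ 80; below-median model variants: v1.2, v2.1. Among those, v2.1 has the highest score (≈ 0.9).

v2.1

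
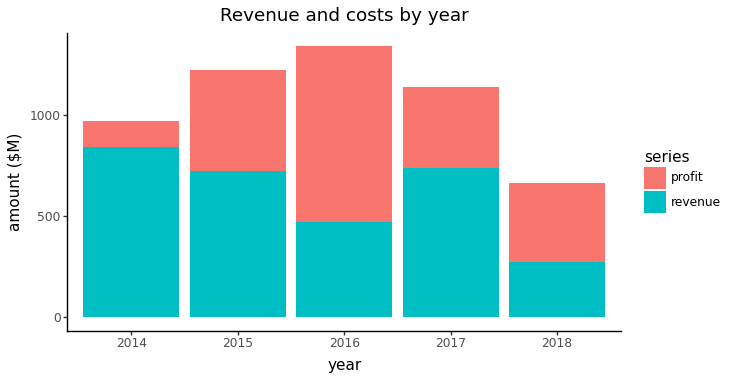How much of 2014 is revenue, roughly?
≈ 800

revenue top ≈ 800, bottom ≈ 0; segment ≈ 800.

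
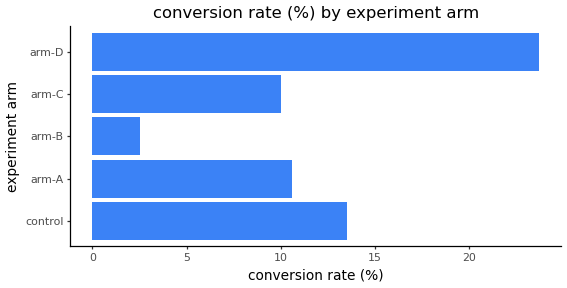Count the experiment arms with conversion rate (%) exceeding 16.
1

Above 16: arm-D.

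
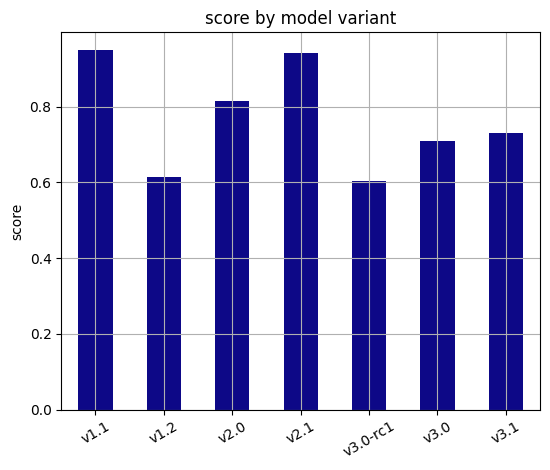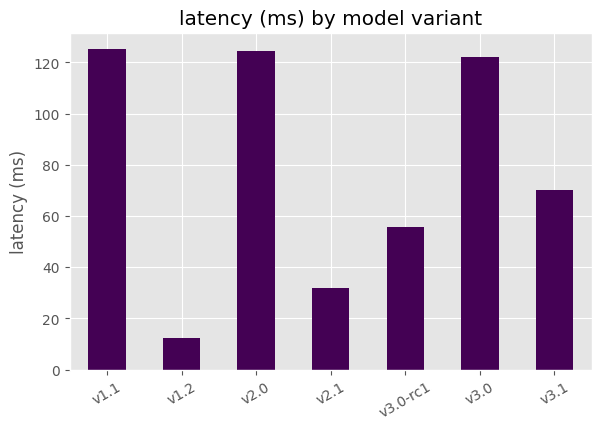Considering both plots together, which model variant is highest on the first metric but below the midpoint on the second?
Chart 2 median latency (ms) ≈ 80; below-median model variants: v1.2, v2.1, v3.0-rc1. Among those, v2.1 has the highest score (≈ 0.9).

v2.1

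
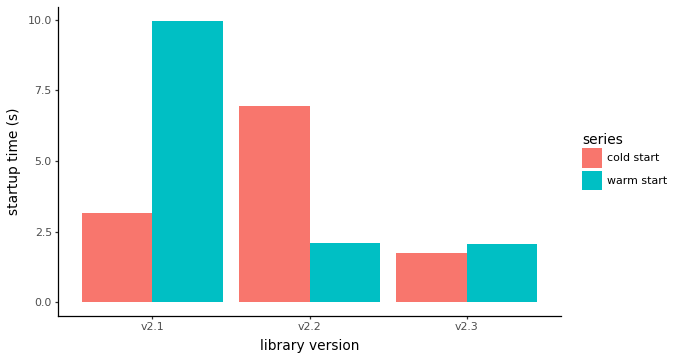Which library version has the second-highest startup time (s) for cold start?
v2.1

Top 3 for cold start: v2.2 ≈ 7, v2.1 ≈ 3, v2.3 ≈ 2.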